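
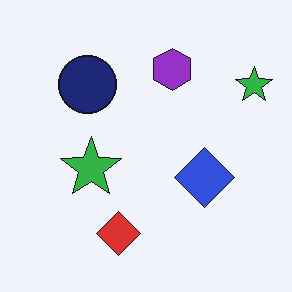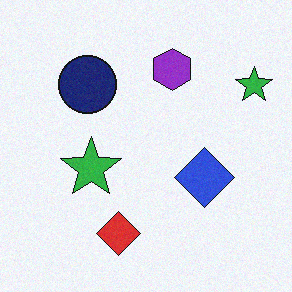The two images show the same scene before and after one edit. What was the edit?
This is the original image degraded with subtle gaussian noise.

Random speckle covers the whole image, including the flat background.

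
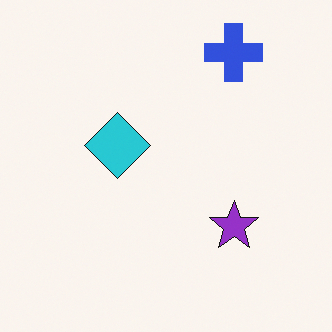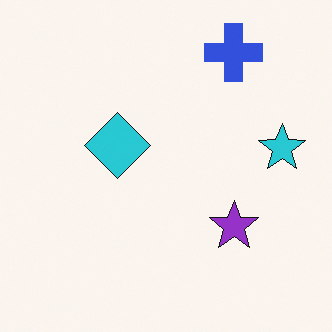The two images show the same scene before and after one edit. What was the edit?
This is the original image overlaid with an additional cyan star.

A cyan star appears in the second image that is absent from the first.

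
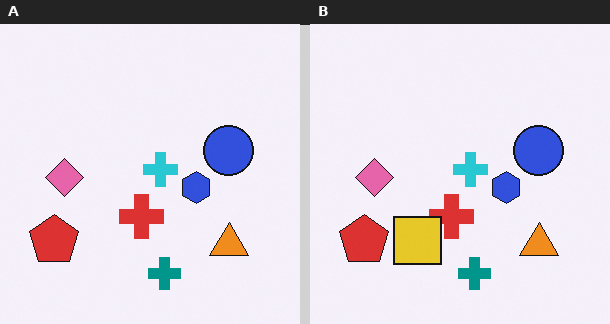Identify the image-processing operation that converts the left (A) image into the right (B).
The right (B) image is the left (A) overlaid with an additional yellow square.

A yellow square appears in the right (B) image that is absent from the left (A).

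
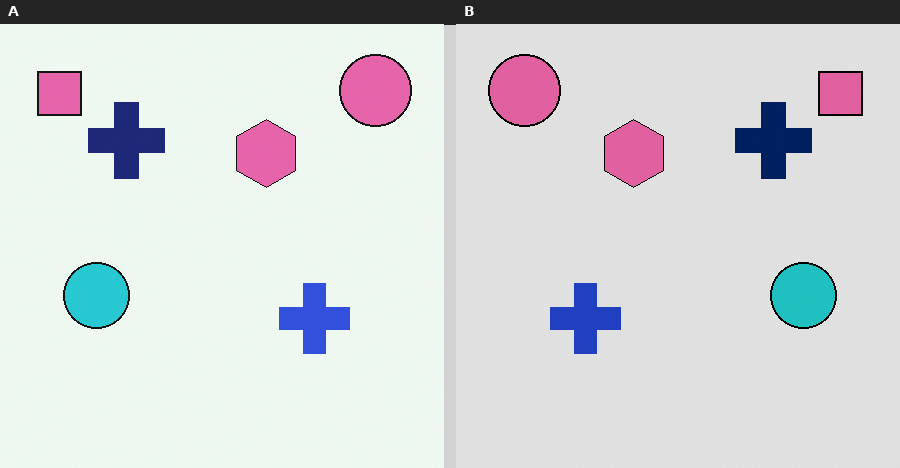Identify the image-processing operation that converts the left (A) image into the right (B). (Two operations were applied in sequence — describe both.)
It was flipped horizontally (left ↔ right), then moderately posterized.

The pink square is in the top-left of the left (A) image and the top-right of the right (B) — shapes on opposite sides of the vertical midline have swapped in a mirror flip. Each flat color has snapped to a coarser quantized level — most visibly, the near-white background has dropped to a flat grey.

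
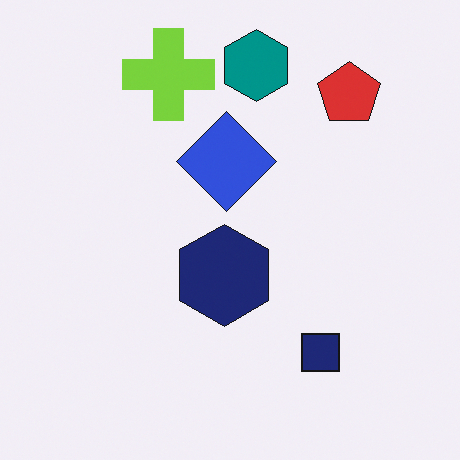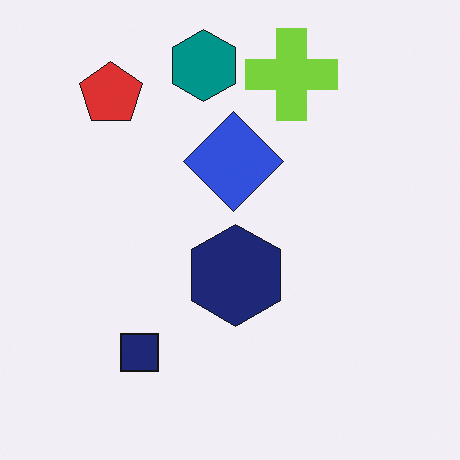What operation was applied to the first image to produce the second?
The second image is the first flipped horizontally (left ↔ right).

The red pentagon is in the top-right of the first image and the top-left of the second — shapes on opposite sides of the vertical midline have swapped in a mirror flip.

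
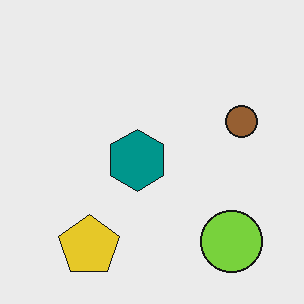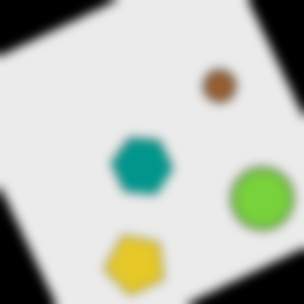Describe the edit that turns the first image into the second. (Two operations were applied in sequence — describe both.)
Rotated counter-clockwise by a moderate amount, then heavily blurred.

Every shape is tilted by the same angle and the image corners show triangular fill wedges — a whole-image rotation by a non-right angle. Shape edges and outlines are uniformly softened across the whole image.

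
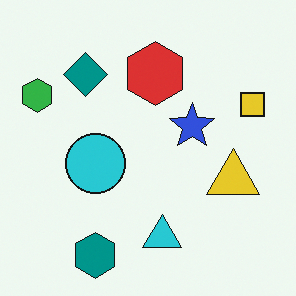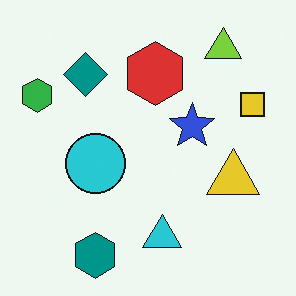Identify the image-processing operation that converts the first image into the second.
It was overlaid with an additional lime triangle.

A lime triangle appears in the second image that is absent from the first.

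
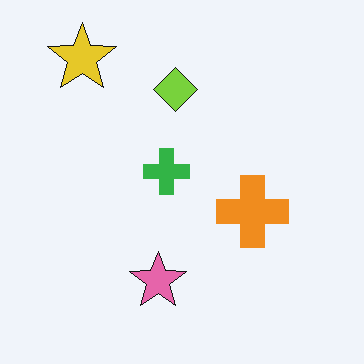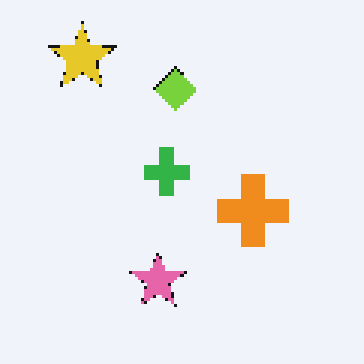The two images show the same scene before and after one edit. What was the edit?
Mildly pixelated.

Shapes are reduced to large square blocks; fine edges and outlines are lost — a downscale-then-upscale (mosaic) effect.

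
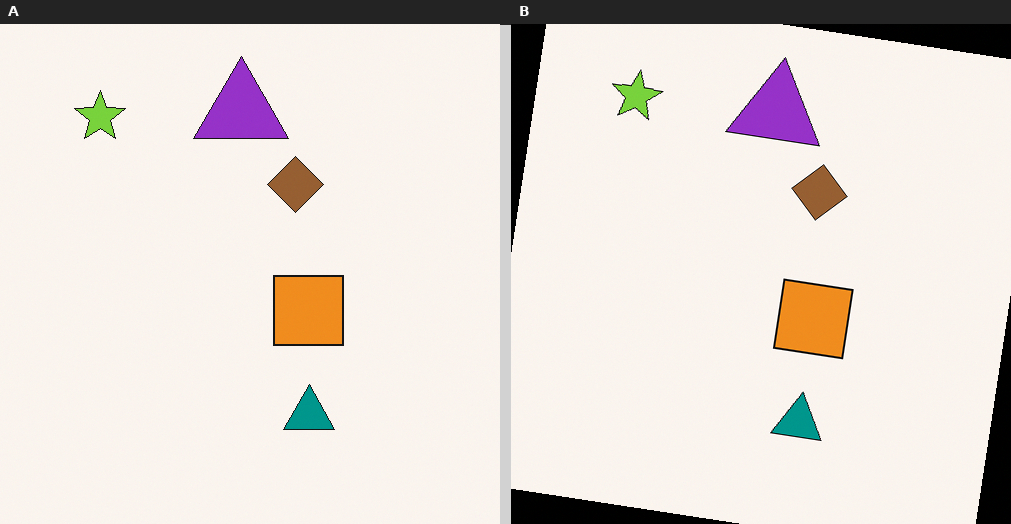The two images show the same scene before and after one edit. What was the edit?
The transformation is: rotated clockwise by a few degrees.

Every shape is tilted by the same angle and the image corners show triangular fill wedges — a whole-image rotation by a non-right angle.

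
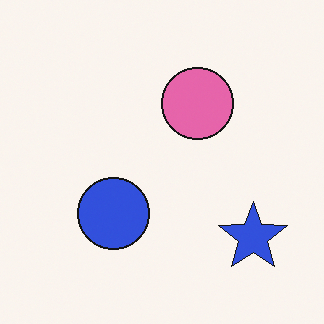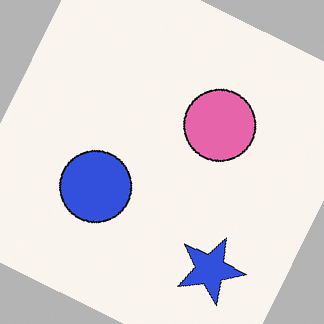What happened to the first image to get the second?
Rotated clockwise by a moderate amount.

Every shape is tilted by the same angle and the image corners show triangular fill wedges — a whole-image rotation by a non-right angle.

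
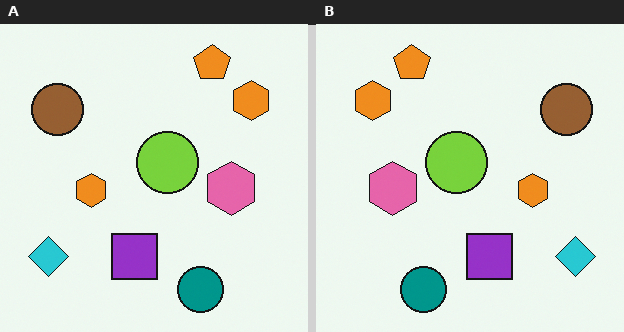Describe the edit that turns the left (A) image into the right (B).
The image was flipped horizontally (left ↔ right).

The cyan diamond is in the bottom-left of the left (A) image and the bottom-right of the right (B) — shapes on opposite sides of the vertical midline have swapped in a mirror flip.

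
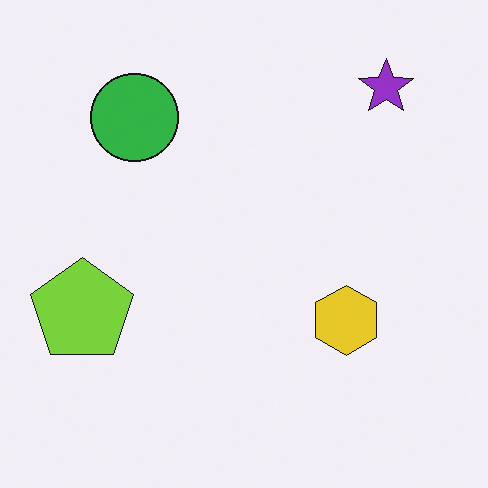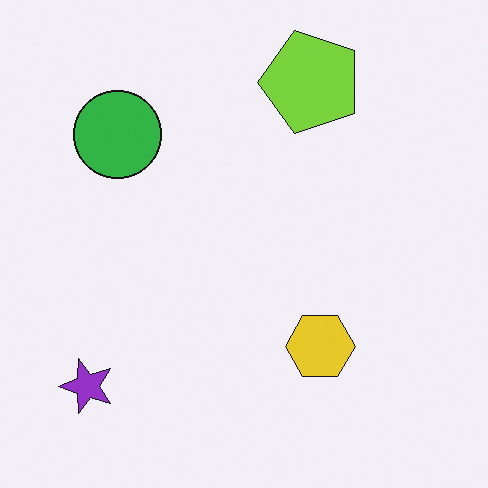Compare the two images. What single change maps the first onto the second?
The second image is the first transposed (reflected across the top-left ↔ bottom-right diagonal).

Shapes have swapped their row and column positions — what was in the top-right is now in the bottom-left — a diagonal reflection.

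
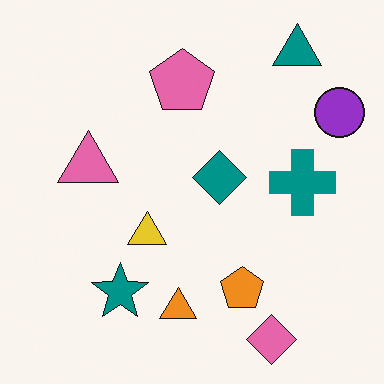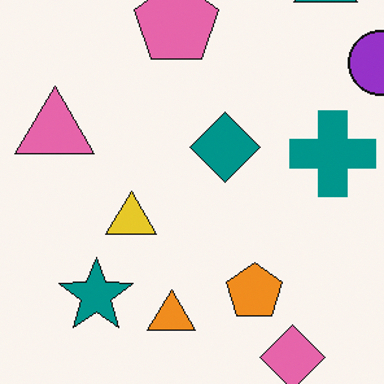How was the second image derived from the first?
The image was cropped to a modestly smaller region and rescaled.

The visible shapes are larger and the field of view is narrower; shapes near the original edges may be partly or wholly outside the frame — a crop-and-rescale.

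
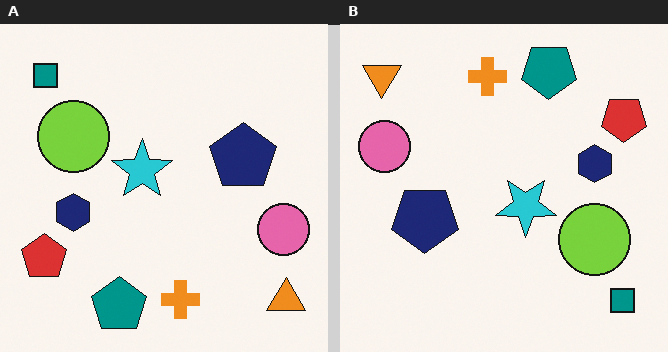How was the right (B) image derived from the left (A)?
The image was rotated 180°.

The orange triangle sits in the bottom-right of the left (A) image and the top-left of the right (B) — consistent with a whole-image 180° rotation.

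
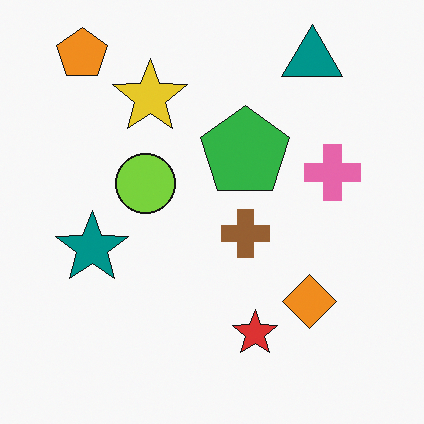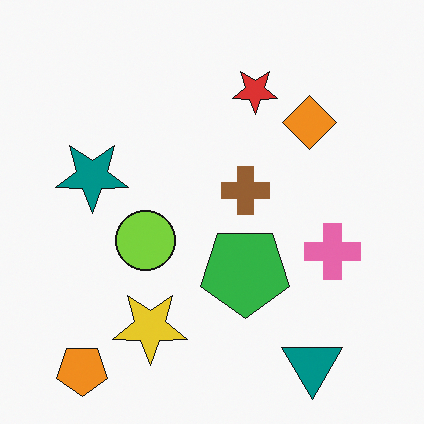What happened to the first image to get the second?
The second image is the first flipped vertically (top ↔ bottom).

The orange pentagon is in the top-left of the first image and the bottom-left of the second — shapes on opposite sides of the horizontal midline have swapped in a mirror flip.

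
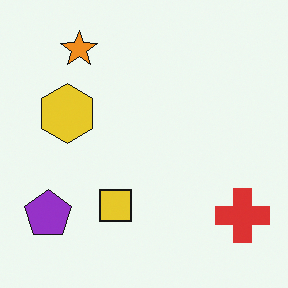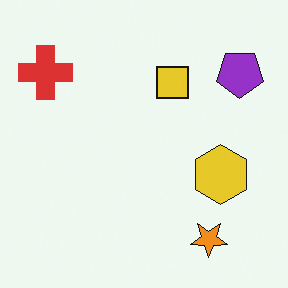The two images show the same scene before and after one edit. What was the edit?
It was rotated 180°.

The red cross sits in the bottom-right of the first image and the top-left of the second — consistent with a whole-image 180° rotation.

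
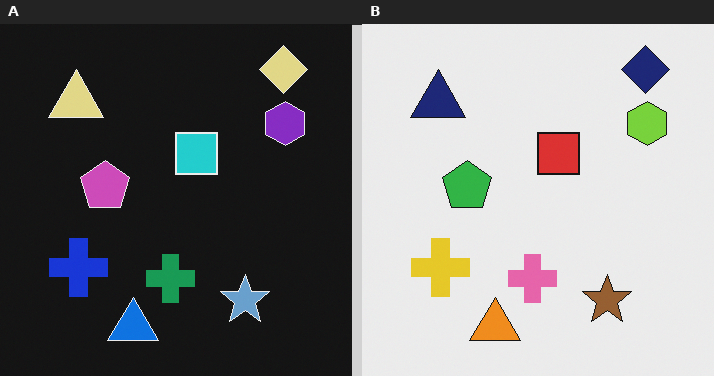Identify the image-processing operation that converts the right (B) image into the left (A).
The left (A) image is the right (B) color-inverted (negative).

The light background has become dark and every shape's color is its complement — a photographic negative.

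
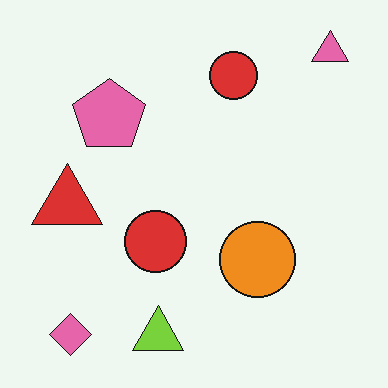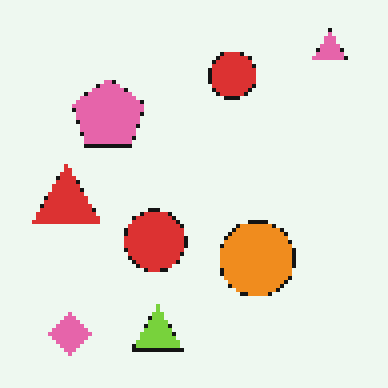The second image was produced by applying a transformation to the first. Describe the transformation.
The transformation is: lightly pixelated (a mild mosaic effect).

Shapes are reduced to large square blocks; fine edges and outlines are lost — a downscale-then-upscale (mosaic) effect.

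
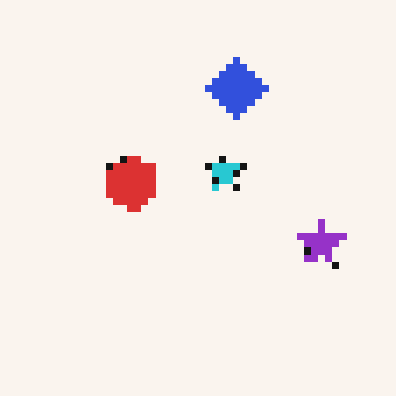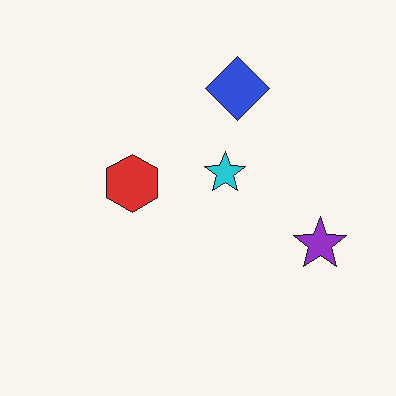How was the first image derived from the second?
This is the original image pixelated into visible square blocks.

Shapes are reduced to large square blocks; fine edges and outlines are lost — a downscale-then-upscale (mosaic) effect.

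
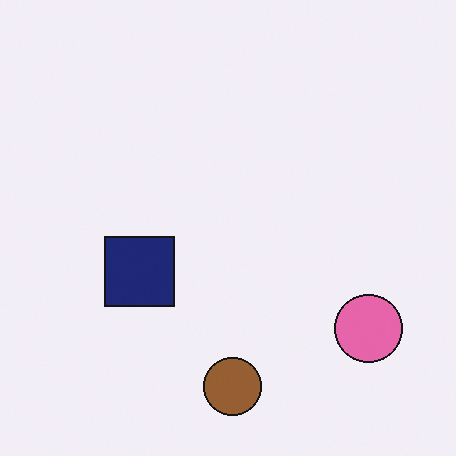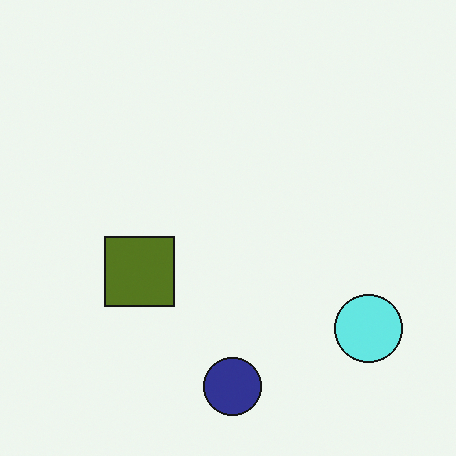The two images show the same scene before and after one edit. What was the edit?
The transformation is: hue-shifted by a large amount.

Every shape's color has rotated by the same amount around the hue wheel — a uniform hue shift.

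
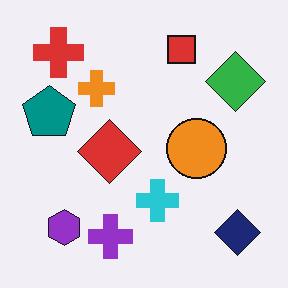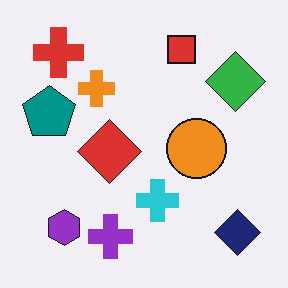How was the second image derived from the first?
The transformation is: given moderate JPEG compression.

Blocky 8×8 compression artifacts appear around shape edges and the flat background shows ringing — characteristic JPEG degradation.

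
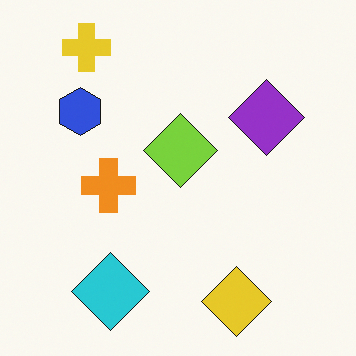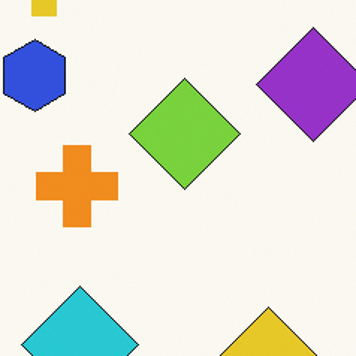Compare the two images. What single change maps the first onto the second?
Cropped to a modestly smaller region and rescaled.

The visible shapes are larger and the field of view is narrower; shapes near the original edges may be partly or wholly outside the frame — a crop-and-rescale.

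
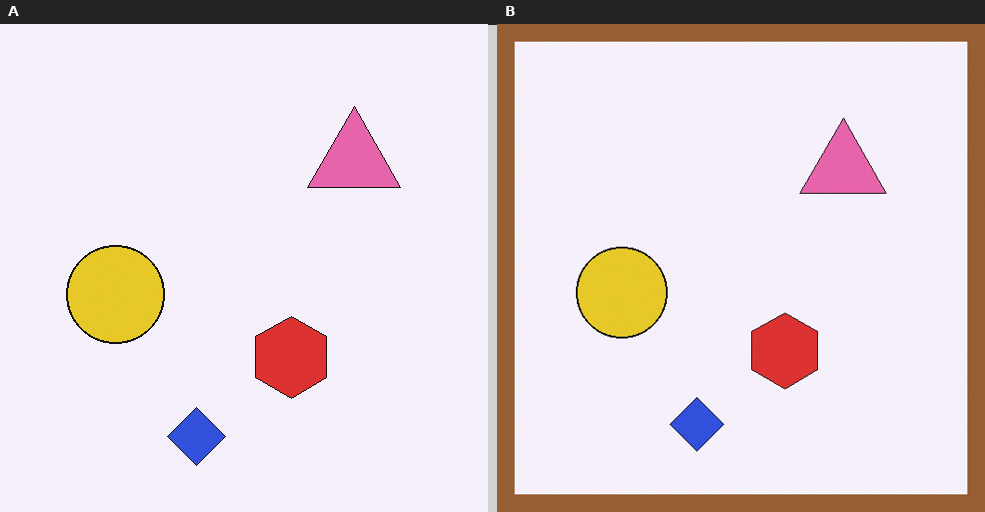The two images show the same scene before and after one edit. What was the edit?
The image was framed with a brown border.

A solid brown frame runs around the edge of the right (B) image, with the content slightly shrunk inside it.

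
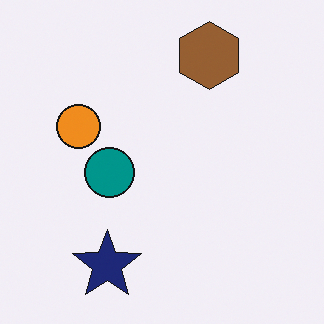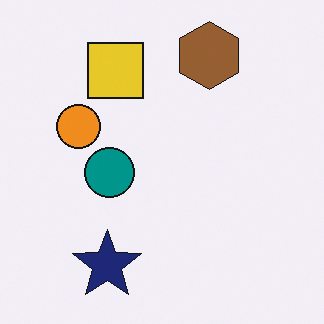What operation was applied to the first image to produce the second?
The image was overlaid with an additional yellow square.

A yellow square appears in the second image that is absent from the first.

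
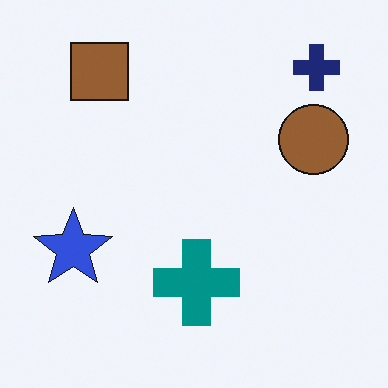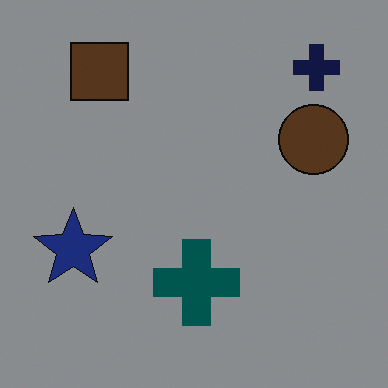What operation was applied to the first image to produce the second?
The second image is the first noticeably darkened.

Every pixel — background and shapes alike — is uniformly darkened.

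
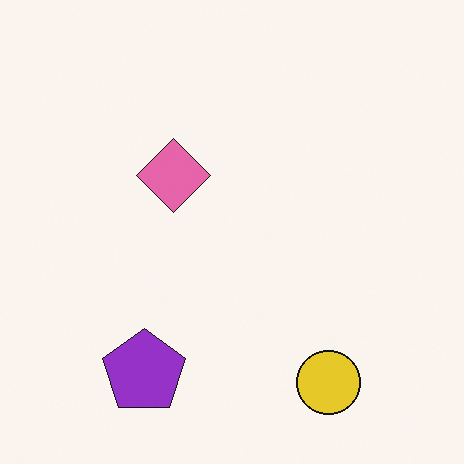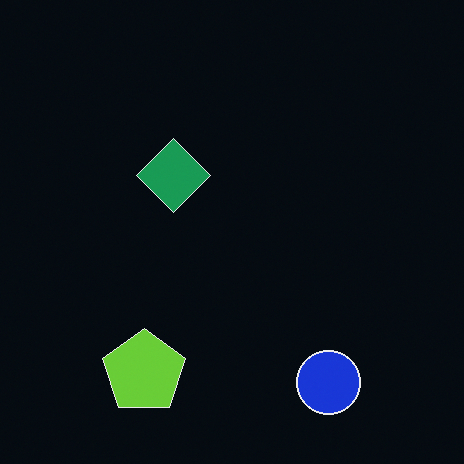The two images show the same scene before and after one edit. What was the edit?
It was color-inverted (negative).

The light background has become dark and every shape's color is its complement — a photographic negative.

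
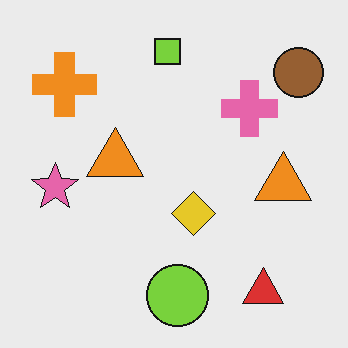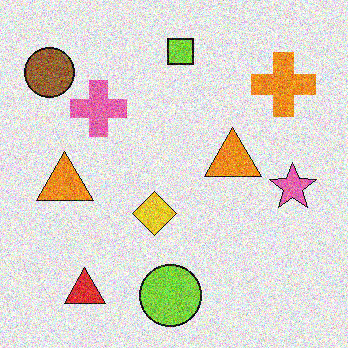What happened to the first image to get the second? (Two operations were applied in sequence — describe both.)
It was degraded with strong gaussian noise, then flipped horizontally (left ↔ right).

Random speckle covers the whole image, including the flat background. The brown circle is in the top-right of the first image and the top-left of the second — shapes on opposite sides of the vertical midline have swapped in a mirror flip.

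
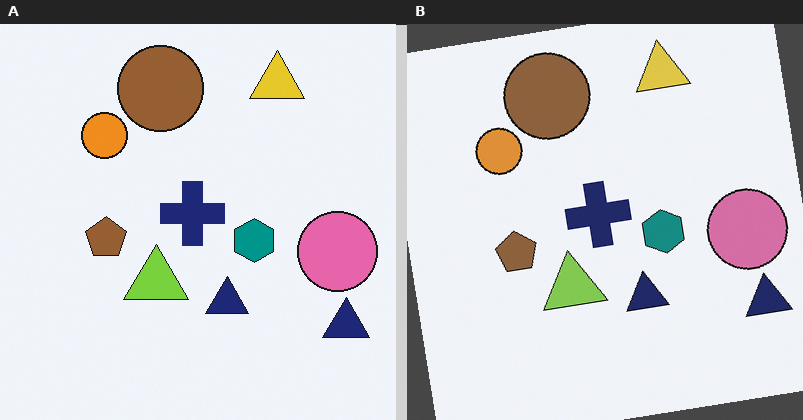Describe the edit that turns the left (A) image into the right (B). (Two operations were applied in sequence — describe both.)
It was rotated counter-clockwise by a small amount, then slightly desaturated.

Every shape is tilted by the same angle and the image corners show triangular fill wedges — a whole-image rotation by a non-right angle. All colors are more muted and greyish — a global saturation change.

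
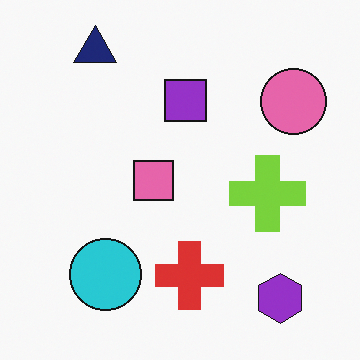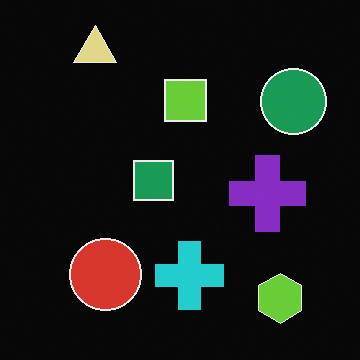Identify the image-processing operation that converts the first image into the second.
The transformation is: color-inverted (negative).

The light background has become dark and every shape's color is its complement — a photographic negative.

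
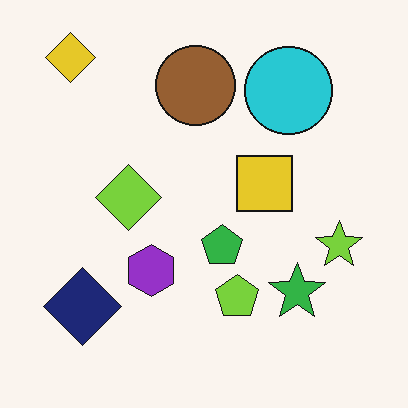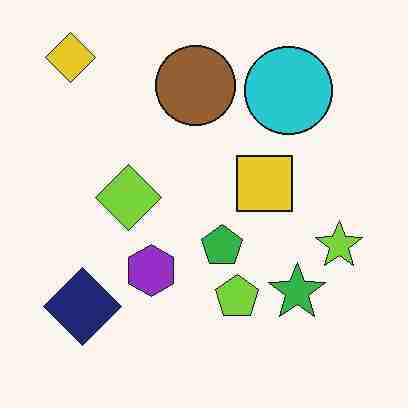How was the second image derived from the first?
Heavily JPEG-compressed with obvious blocking artifacts.

Blocky 8×8 compression artifacts appear around shape edges and the flat background shows ringing — characteristic JPEG degradation.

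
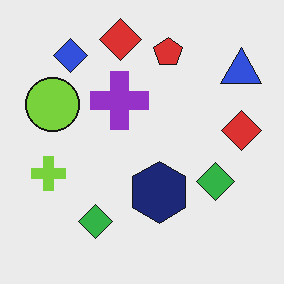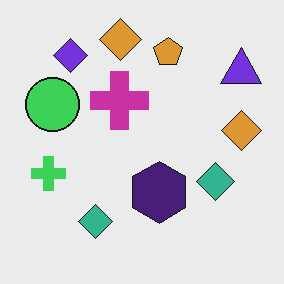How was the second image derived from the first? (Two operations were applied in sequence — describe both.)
The transformation is: hue-shifted by a small amount, then given moderate JPEG compression.

Every shape's color has rotated by the same amount around the hue wheel — a uniform hue shift. Blocky 8×8 compression artifacts appear around shape edges and the flat background shows ringing — characteristic JPEG degradation.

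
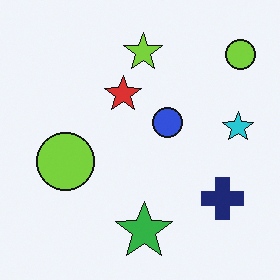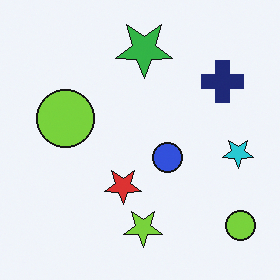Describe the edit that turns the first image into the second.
The image was flipped vertically (top ↔ bottom).

The green star is in the bottom of the first image and the top of the second — shapes on opposite sides of the horizontal midline have swapped in a mirror flip.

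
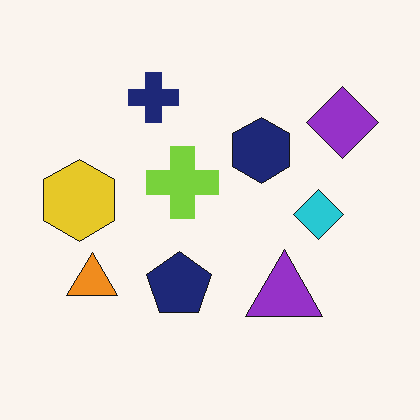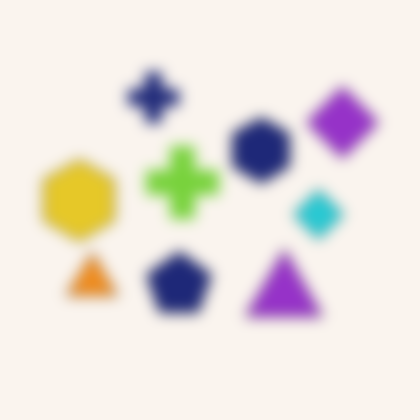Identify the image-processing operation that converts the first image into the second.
This is the original image heavily blurred.

Shape edges and outlines are uniformly softened across the whole image.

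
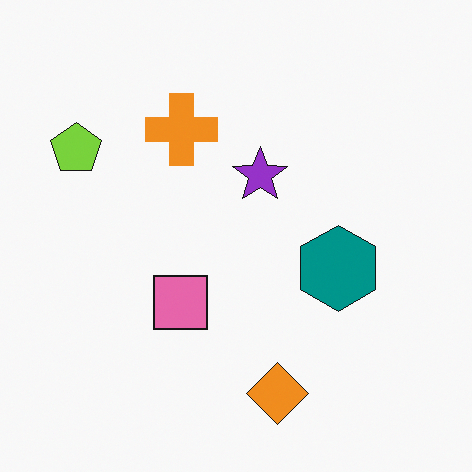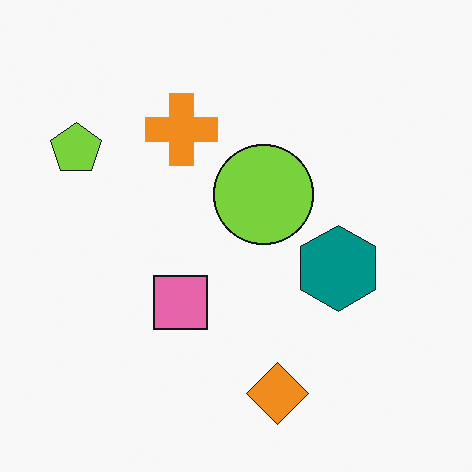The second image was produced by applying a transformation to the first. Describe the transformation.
The transformation is: overlaid with an additional lime circle.

A lime circle appears in the second image that is absent from the first.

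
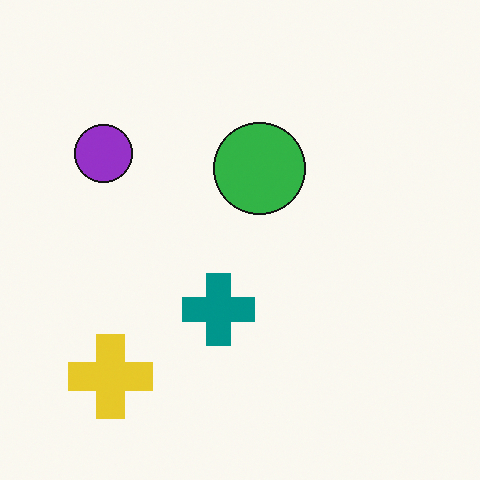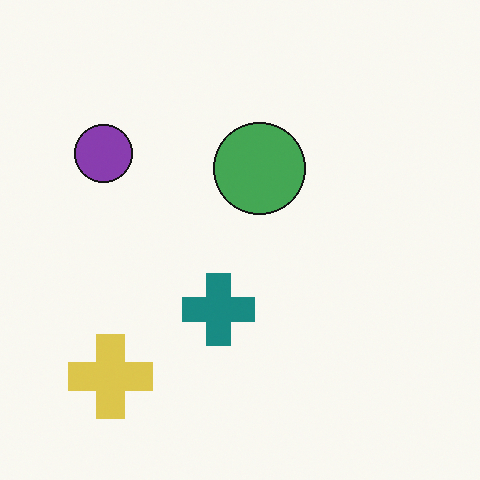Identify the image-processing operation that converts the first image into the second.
The second image is the first slightly desaturated.

All colors are more muted and greyish — a global saturation change.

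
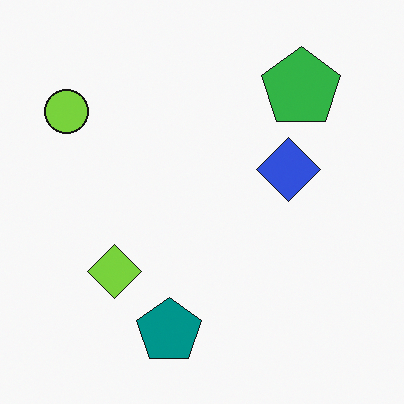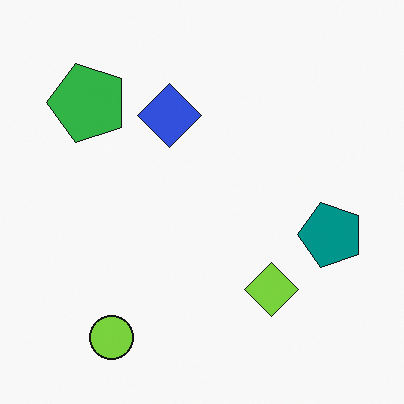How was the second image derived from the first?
The second image is the first rotated 90° counter-clockwise.

The lime circle sits in the top-left of the first image and the bottom-left of the second — consistent with a whole-image 90° counter-clockwise rotation.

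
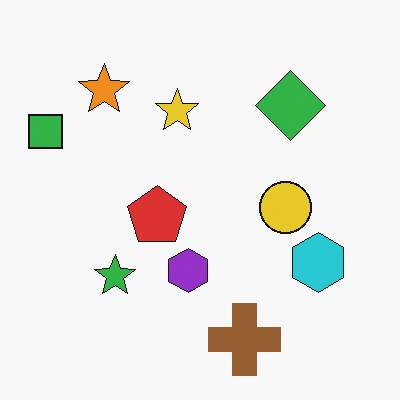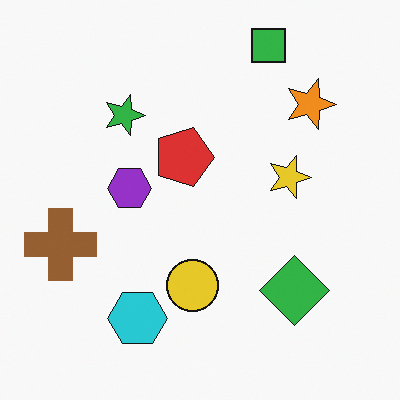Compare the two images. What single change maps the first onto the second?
The transformation is: rotated 90° clockwise.

The green square sits in the top-left of the first image and the top-right of the second — consistent with a whole-image 90° clockwise rotation.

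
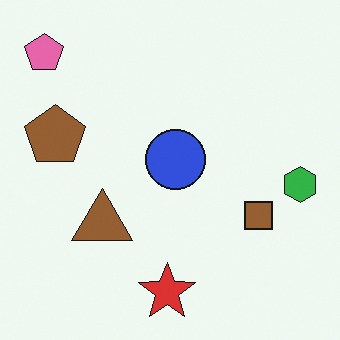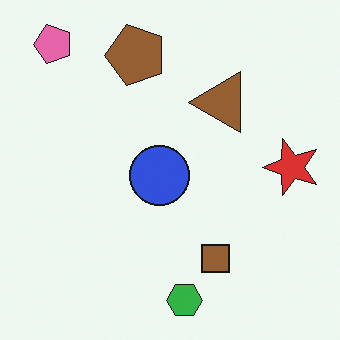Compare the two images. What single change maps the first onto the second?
The second image is the first transposed (reflected across the top-left ↔ bottom-right diagonal).

Shapes have swapped their row and column positions — what was in the top-right is now in the bottom-left — a diagonal reflection.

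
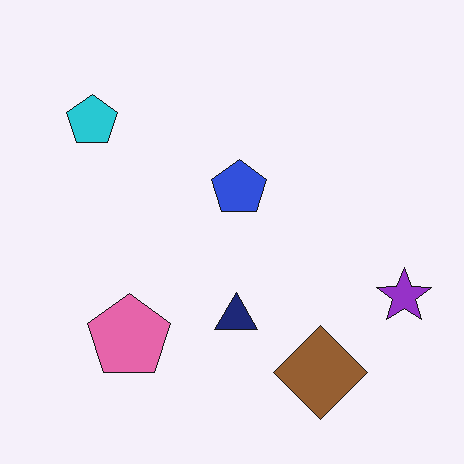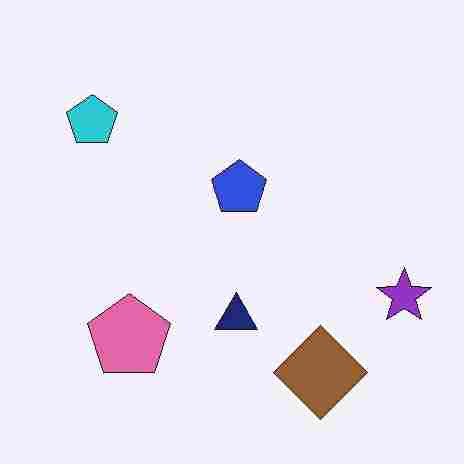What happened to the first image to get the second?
The transformation is: heavily JPEG-compressed with obvious blocking artifacts.

Blocky 8×8 compression artifacts appear around shape edges and the flat background shows ringing — characteristic JPEG degradation.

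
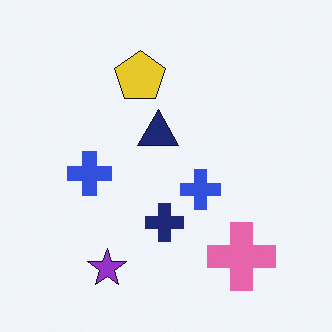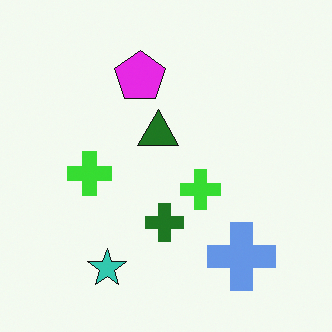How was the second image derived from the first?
This is the original image hue-shifted by a large amount.

Every shape's color has rotated by the same amount around the hue wheel — a uniform hue shift.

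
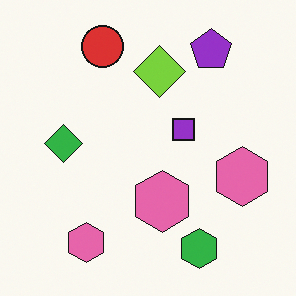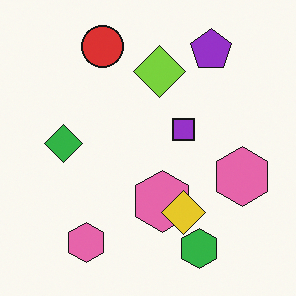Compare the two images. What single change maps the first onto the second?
Overlaid with an additional yellow diamond.

A yellow diamond appears in the second image that is absent from the first.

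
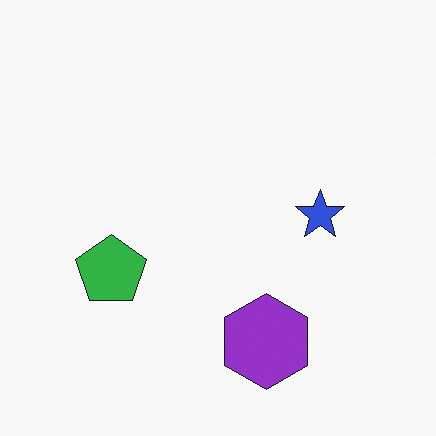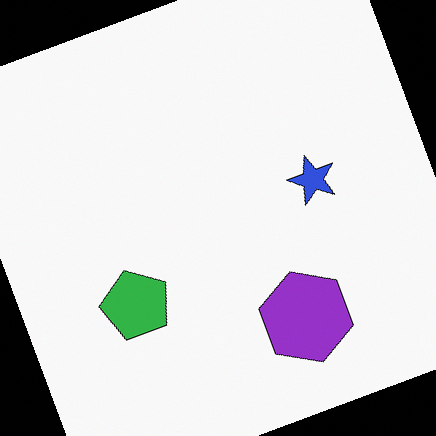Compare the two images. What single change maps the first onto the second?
The image was rotated counter-clockwise by a clearly visible amount.

Every shape is tilted by the same angle and the image corners show triangular fill wedges — a whole-image rotation by a non-right angle.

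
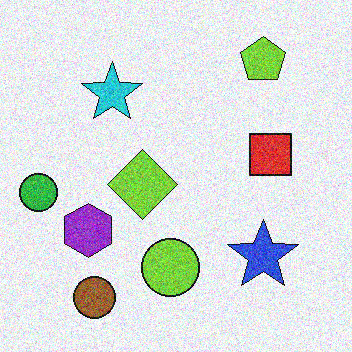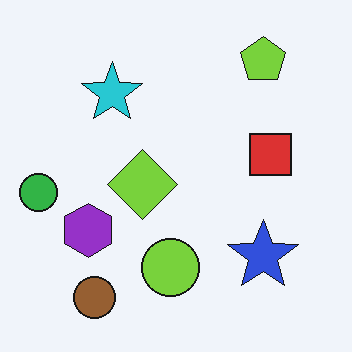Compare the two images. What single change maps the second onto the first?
This is the original image degraded with moderate additive noise.

Random speckle covers the whole image, including the flat background.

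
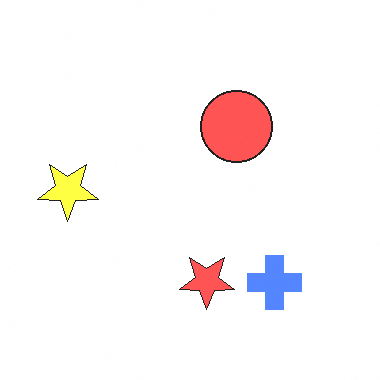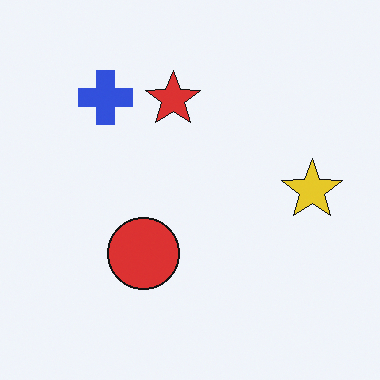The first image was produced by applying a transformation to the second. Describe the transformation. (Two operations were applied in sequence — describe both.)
The first image is the second rotated 180°, then noticeably brightened.

The blue cross sits in the top-left of the second image and the bottom-right of the first — consistent with a whole-image 180° rotation. Every pixel — background and shapes alike — is uniformly brightened.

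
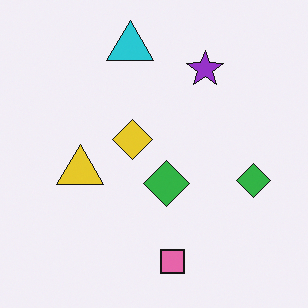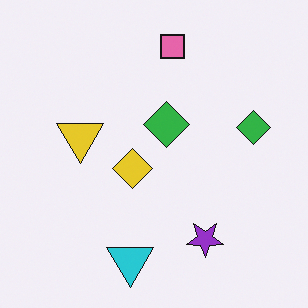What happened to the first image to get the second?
The image was flipped vertically (top ↔ bottom).

The pink square is in the bottom of the first image and the top of the second — shapes on opposite sides of the horizontal midline have swapped in a mirror flip.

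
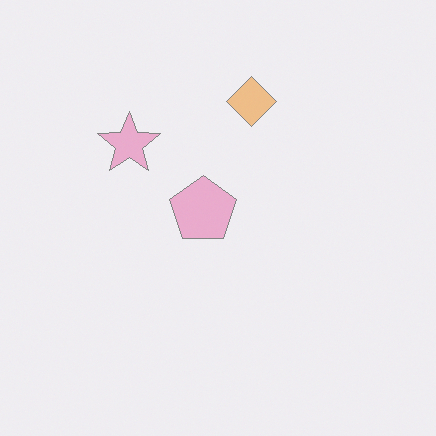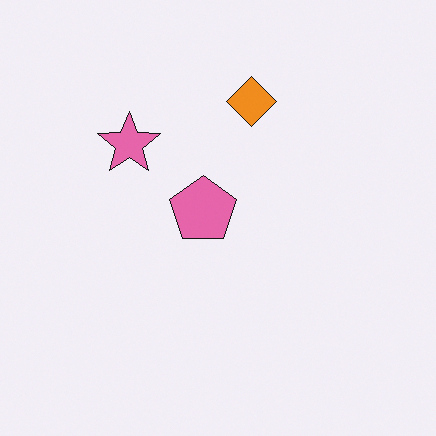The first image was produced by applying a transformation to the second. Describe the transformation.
The first image is the second given much lower contrast.

Tones are pushed toward mid-grey across the whole image — a global contrast change.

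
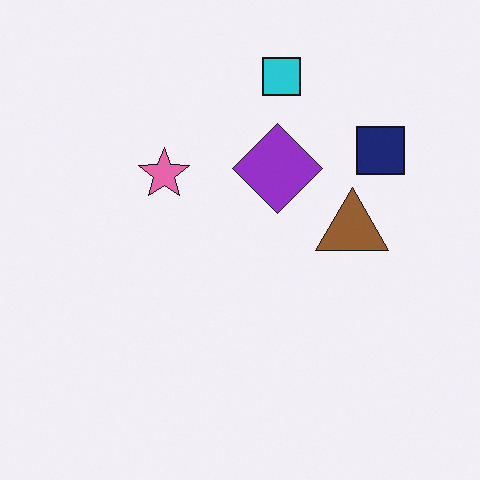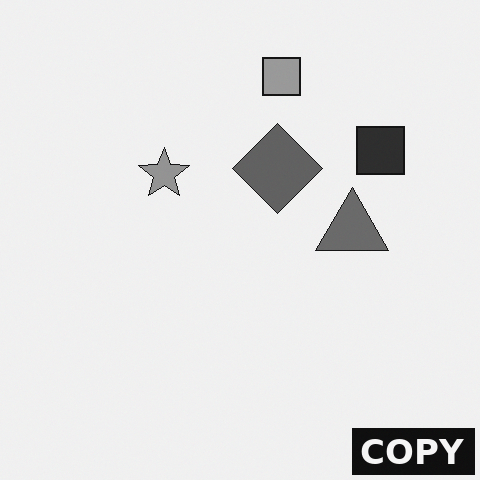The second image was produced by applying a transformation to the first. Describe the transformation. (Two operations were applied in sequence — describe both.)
The transformation is: converted to grayscale, then watermarked with the text "COPY" in the lower-right corner.

All color is removed — every shape is now a shade of grey. A dark label reading "COPY" appears in the lower-right corner.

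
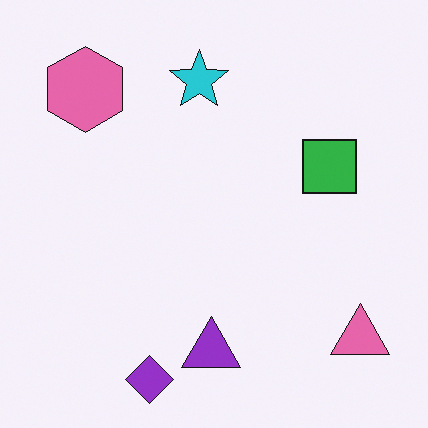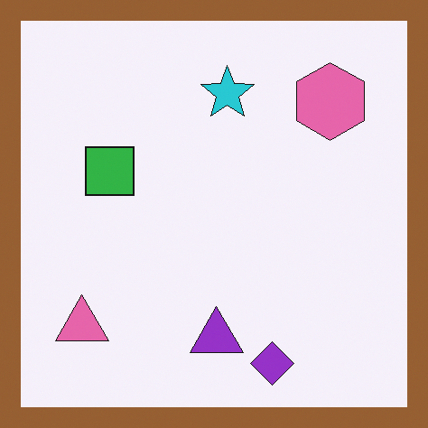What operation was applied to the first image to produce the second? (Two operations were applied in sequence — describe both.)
The second image is the first flipped horizontally (left ↔ right), then framed with a brown border.

The pink triangle is in the bottom-right of the first image and the bottom-left of the second — shapes on opposite sides of the vertical midline have swapped in a mirror flip. A solid brown frame runs around the edge of the second image, with the content slightly shrunk inside it.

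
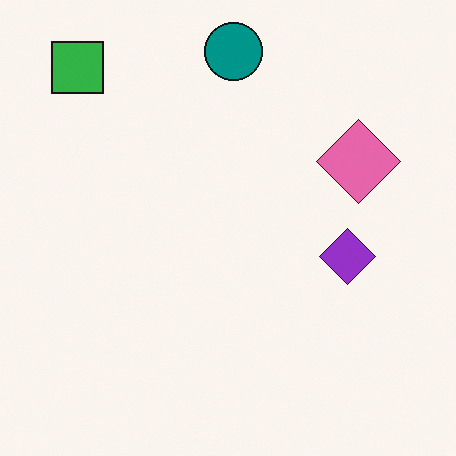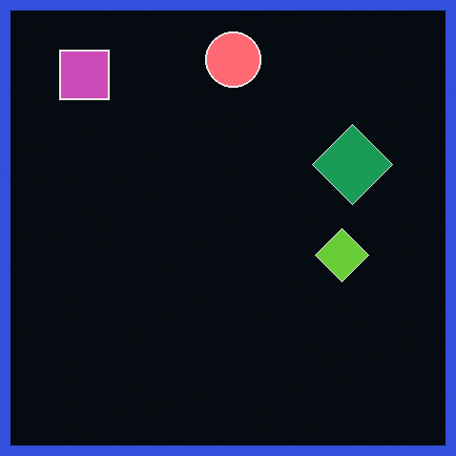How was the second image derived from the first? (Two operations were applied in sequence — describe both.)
The transformation is: color-inverted (negative), then framed with a blue border.

The light background has become dark and every shape's color is its complement — a photographic negative. A solid blue frame runs around the edge of the second image, with the content slightly shrunk inside it.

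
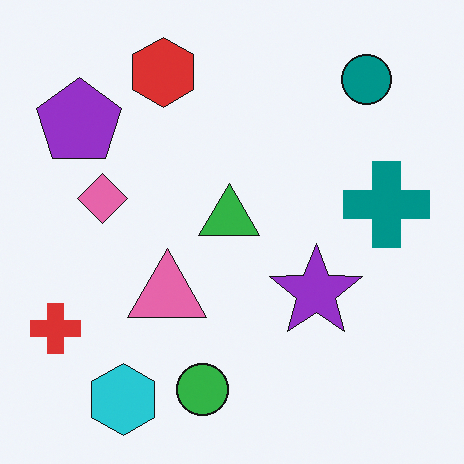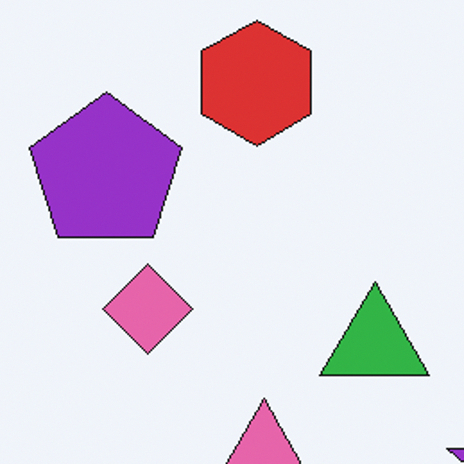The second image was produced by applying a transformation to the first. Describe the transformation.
This is the original image cropped to a noticeably smaller region and rescaled.

The visible shapes are larger and the field of view is narrower; shapes near the original edges may be partly or wholly outside the frame — a crop-and-rescale.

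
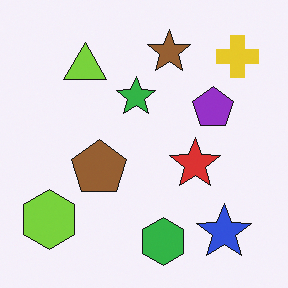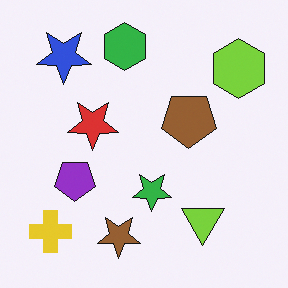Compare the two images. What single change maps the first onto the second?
It was rotated 180°.

The yellow cross sits in the top-right of the first image and the bottom-left of the second — consistent with a whole-image 180° rotation.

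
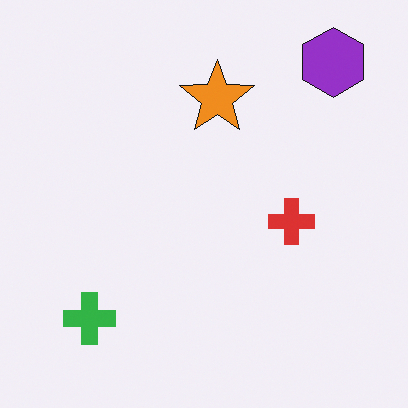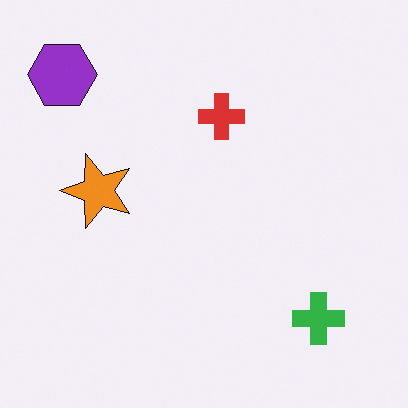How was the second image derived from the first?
The transformation is: rotated 90° counter-clockwise.

The purple hexagon sits in the top-right of the first image and the top-left of the second — consistent with a whole-image 90° counter-clockwise rotation.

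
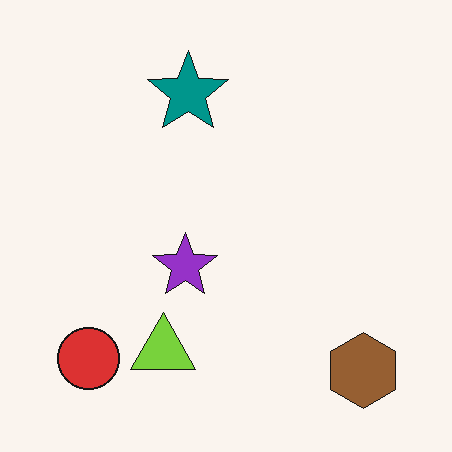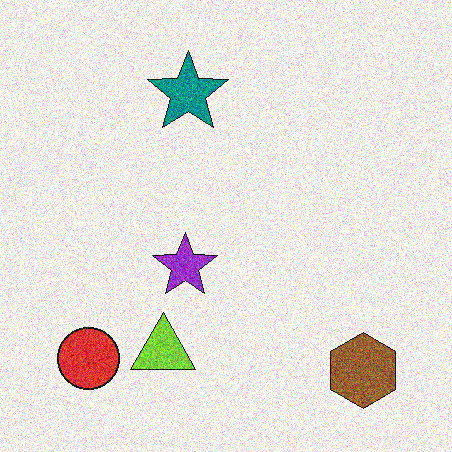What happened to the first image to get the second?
The transformation is: degraded with strong gaussian noise.

Random speckle covers the whole image, including the flat background.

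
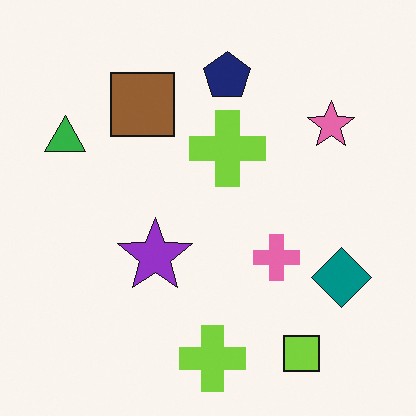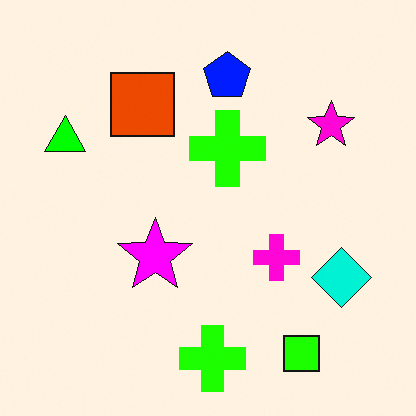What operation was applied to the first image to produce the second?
The transformation is: heavily oversaturated.

All colors are more vivid — a global saturation change.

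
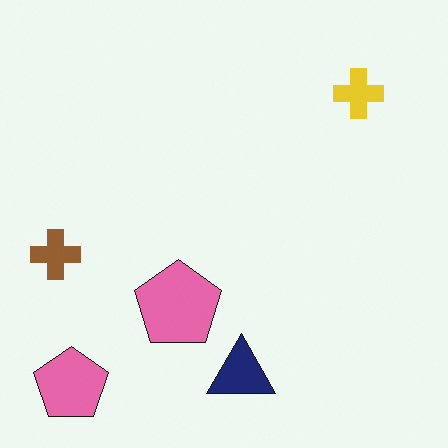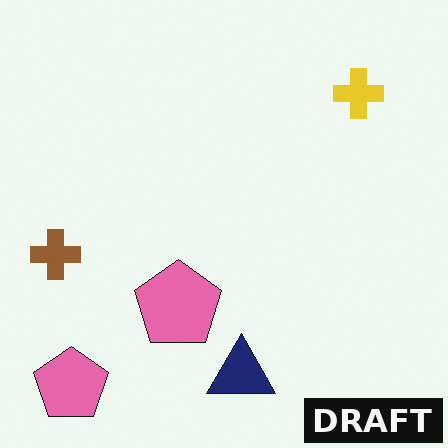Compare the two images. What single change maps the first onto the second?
This is the original image watermarked with the text "DRAFT" in the lower-right corner.

A dark label reading "DRAFT" appears in the lower-right corner.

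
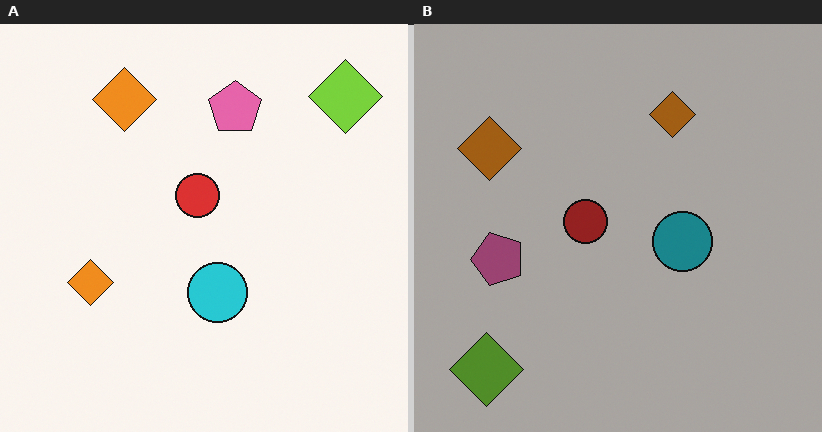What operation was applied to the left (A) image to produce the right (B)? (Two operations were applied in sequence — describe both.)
Transposed (reflected across the top-left ↔ bottom-right diagonal), then darkened a lot.

Shapes have swapped their row and column positions — what was in the top-right is now in the bottom-left — a diagonal reflection. Every pixel — background and shapes alike — is uniformly darkened.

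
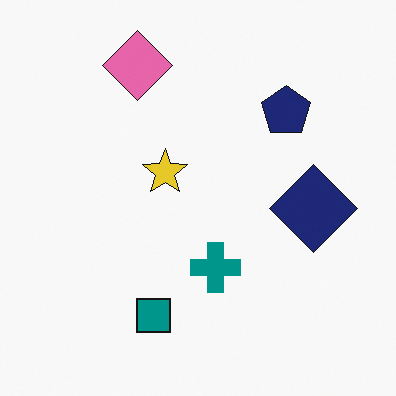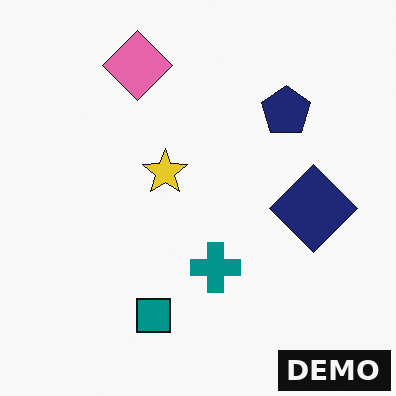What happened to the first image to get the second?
Watermarked with the text "DEMO" in the lower-right corner.

A dark label reading "DEMO" appears in the lower-right corner.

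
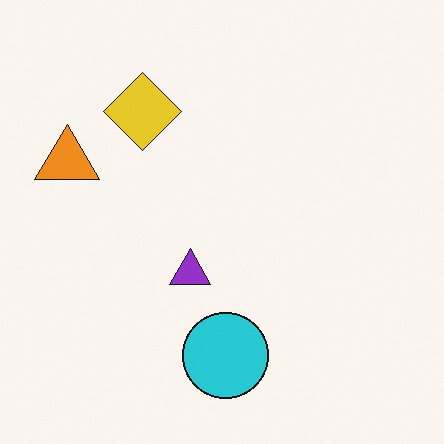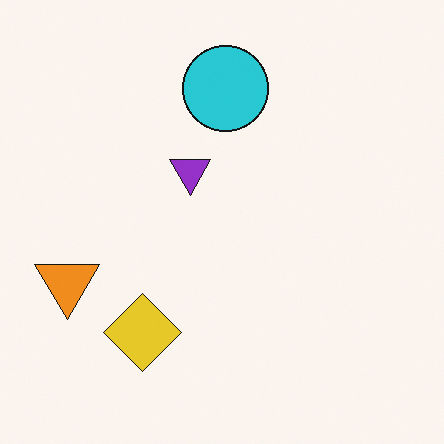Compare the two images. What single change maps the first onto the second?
The image was flipped vertically (top ↔ bottom).

The cyan circle is in the bottom of the first image and the top of the second — shapes on opposite sides of the horizontal midline have swapped in a mirror flip.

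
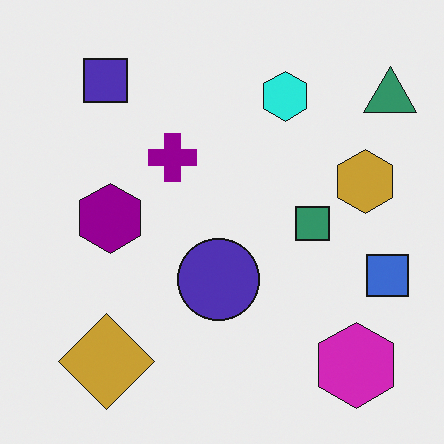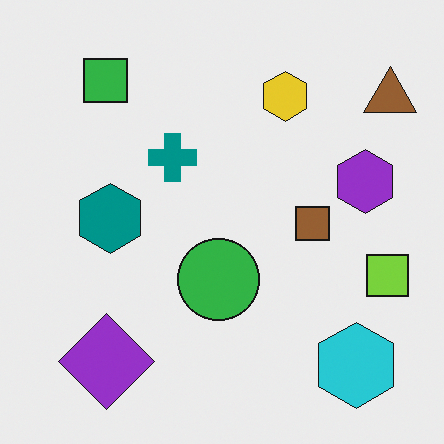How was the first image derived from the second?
The transformation is: hue-shifted by a moderate amount.

Every shape's color has rotated by the same amount around the hue wheel — a uniform hue shift.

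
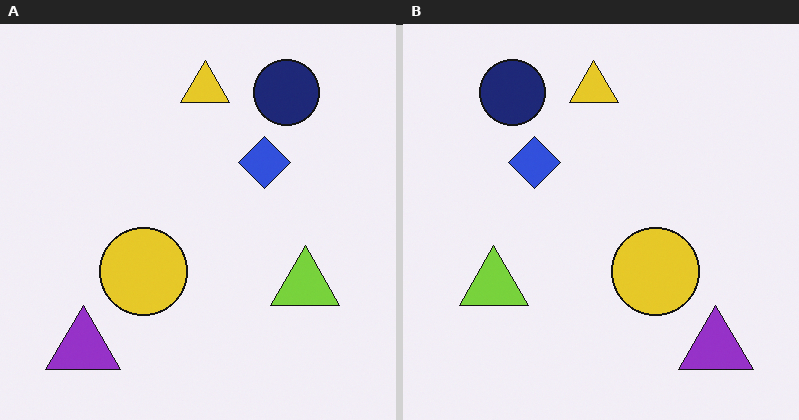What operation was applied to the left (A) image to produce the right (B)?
The right (B) image is the left (A) flipped horizontally (left ↔ right).

The purple triangle is in the bottom-left of the left (A) image and the bottom-right of the right (B) — shapes on opposite sides of the vertical midline have swapped in a mirror flip.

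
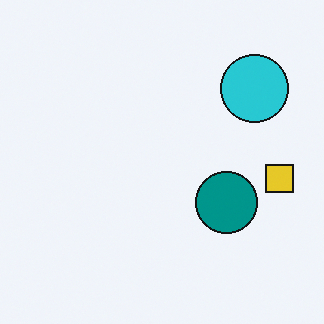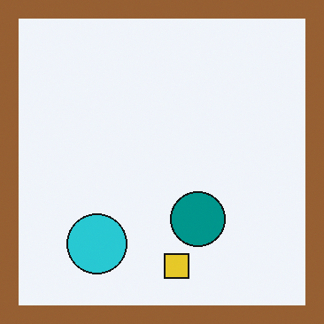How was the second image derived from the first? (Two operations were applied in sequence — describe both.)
The image was transposed (reflected across the top-left ↔ bottom-right diagonal), then framed with a brown border.

Shapes have swapped their row and column positions — what was in the top-right is now in the bottom-left — a diagonal reflection. A solid brown frame runs around the edge of the second image, with the content slightly shrunk inside it.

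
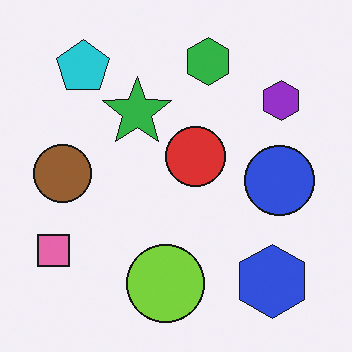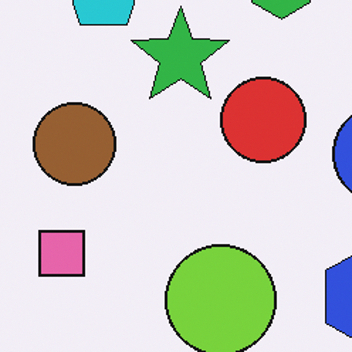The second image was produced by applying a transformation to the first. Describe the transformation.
The second image is the first cropped slightly and scaled back up.

The visible shapes are larger and the field of view is narrower; shapes near the original edges may be partly or wholly outside the frame — a crop-and-rescale.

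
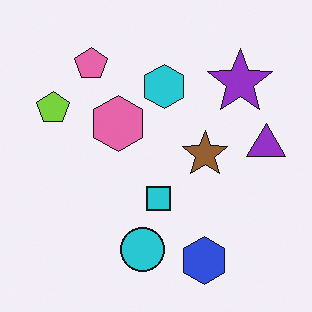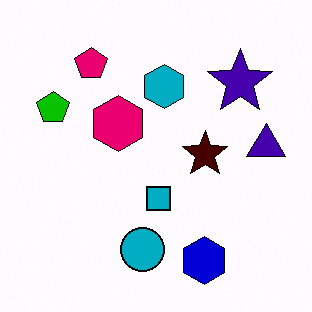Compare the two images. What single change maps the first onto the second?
This is the original image boosted in contrast.

Tones are pushed away from mid-grey across the whole image — a global contrast change.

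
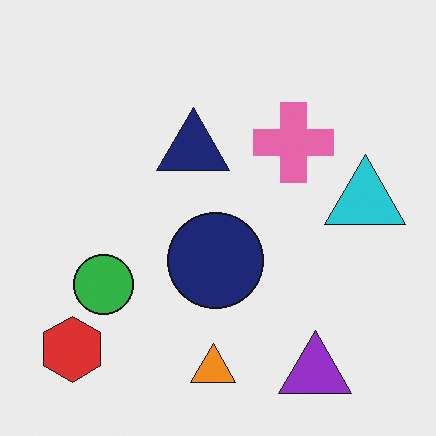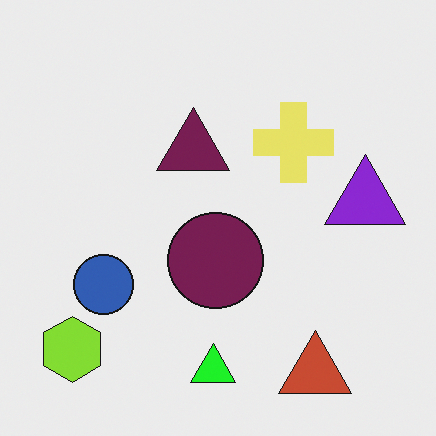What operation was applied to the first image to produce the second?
It was hue-shifted noticeably.

Every shape's color has rotated by the same amount around the hue wheel — a uniform hue shift.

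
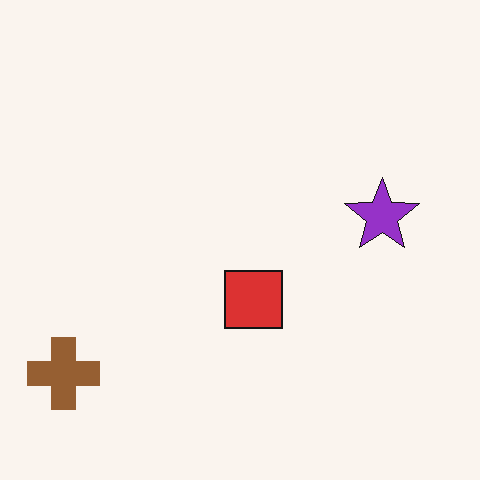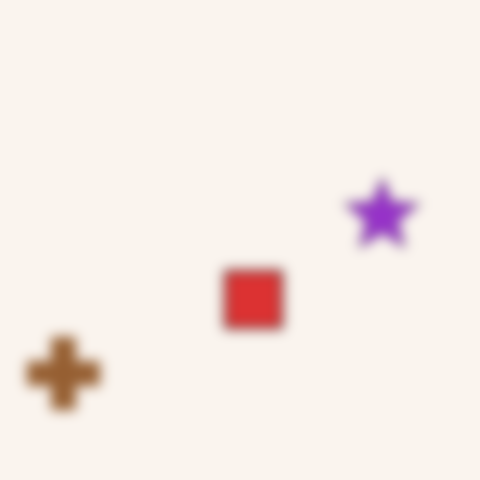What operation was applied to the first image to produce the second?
The transformation is: strongly gaussian-blurred.

Shape edges and outlines are uniformly softened across the whole image.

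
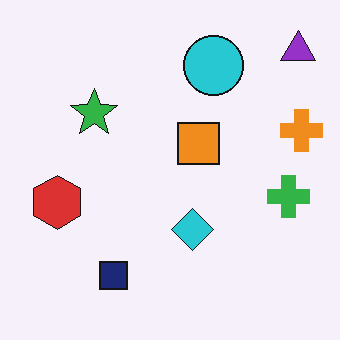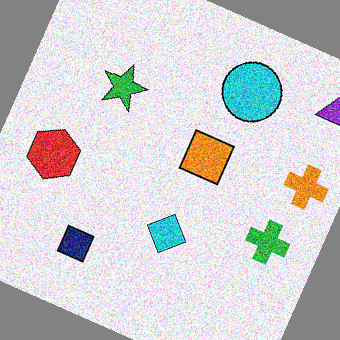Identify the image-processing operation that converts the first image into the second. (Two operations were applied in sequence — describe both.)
The transformation is: degraded with a thick layer of grain, then rotated clockwise by a clearly visible amount.

Random speckle covers the whole image, including the flat background. Every shape is tilted by the same angle and the image corners show triangular fill wedges — a whole-image rotation by a non-right angle.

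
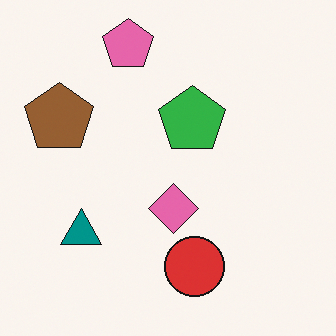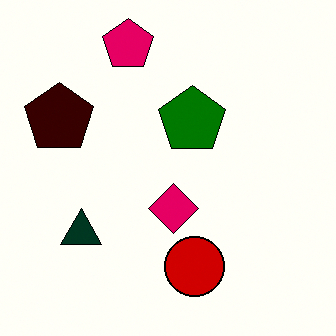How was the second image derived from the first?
The image was given much higher contrast.

Tones are pushed away from mid-grey across the whole image — a global contrast change.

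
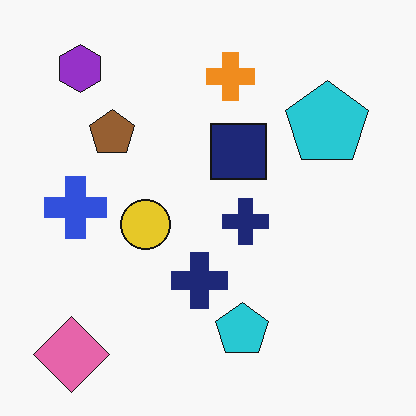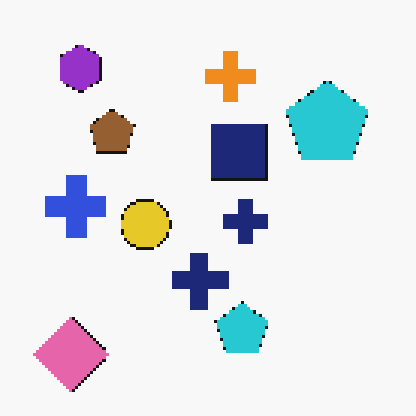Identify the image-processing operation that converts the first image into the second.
The second image is the first lightly pixelated (a mild mosaic effect).

Shapes are reduced to large square blocks; fine edges and outlines are lost — a downscale-then-upscale (mosaic) effect.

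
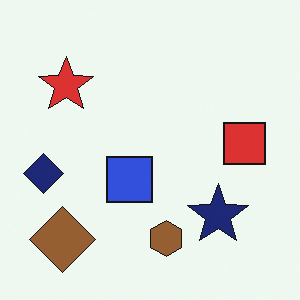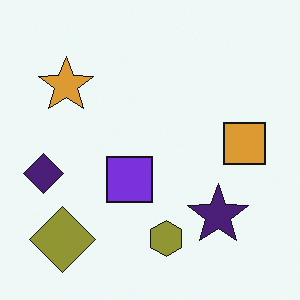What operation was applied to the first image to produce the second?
The image was hue-shifted slightly.

Every shape's color has rotated by the same amount around the hue wheel — a uniform hue shift.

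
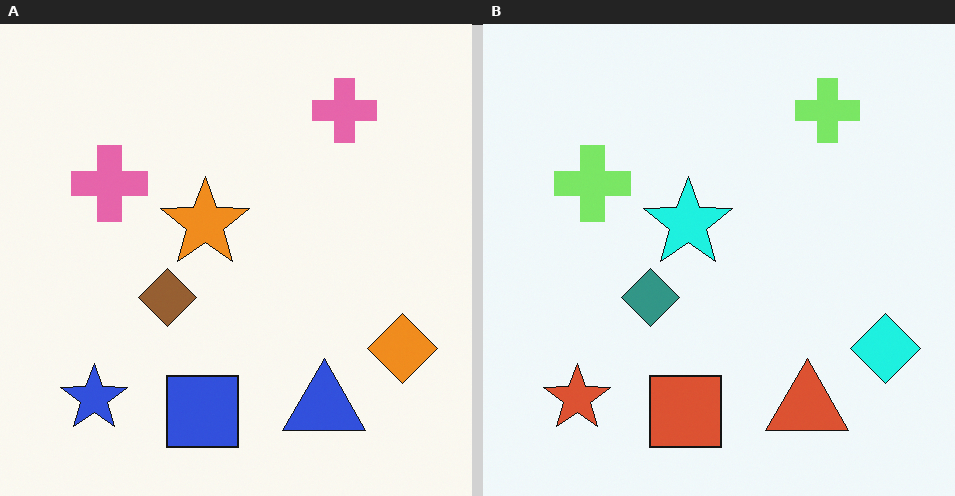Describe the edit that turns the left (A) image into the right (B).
The image was hue-shifted noticeably.

Every shape's color has rotated by the same amount around the hue wheel — a uniform hue shift.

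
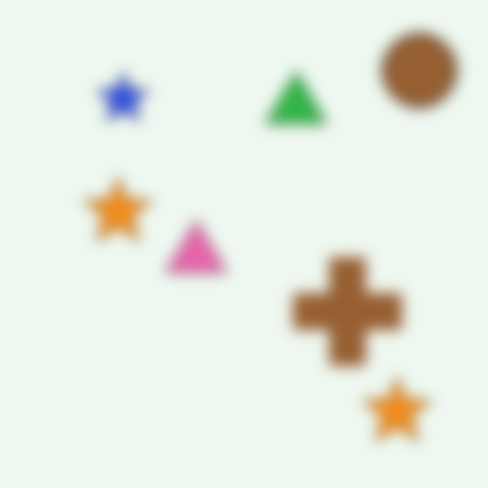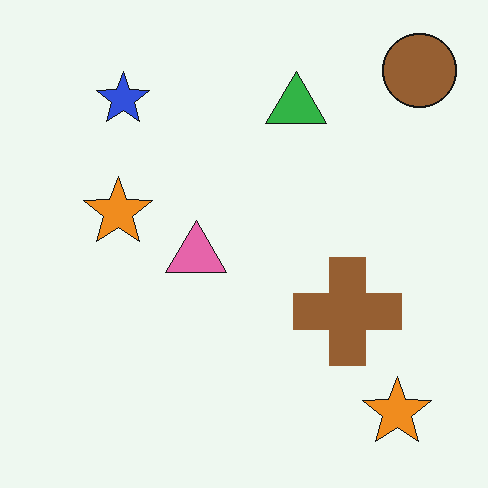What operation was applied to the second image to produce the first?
The image was strongly gaussian-blurred.

Shape edges and outlines are uniformly softened across the whole image.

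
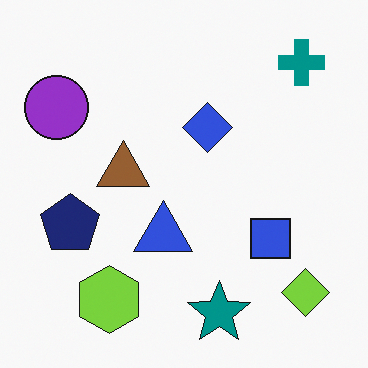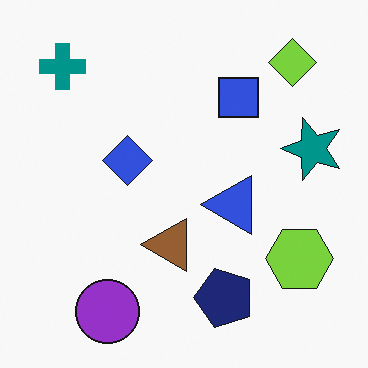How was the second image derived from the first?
The second image is the first rotated 90° counter-clockwise.

The teal cross sits in the top-right of the first image and the top-left of the second — consistent with a whole-image 90° counter-clockwise rotation.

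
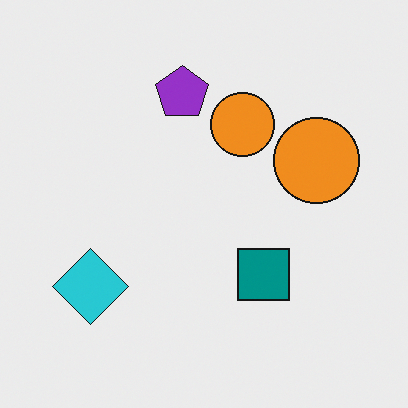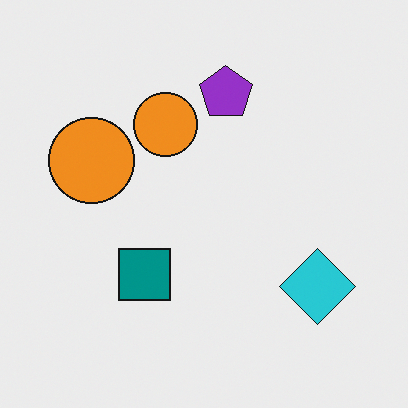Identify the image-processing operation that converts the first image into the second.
The second image is the first flipped horizontally (left ↔ right).

The cyan diamond is in the bottom-left of the first image and the bottom-right of the second — shapes on opposite sides of the vertical midline have swapped in a mirror flip.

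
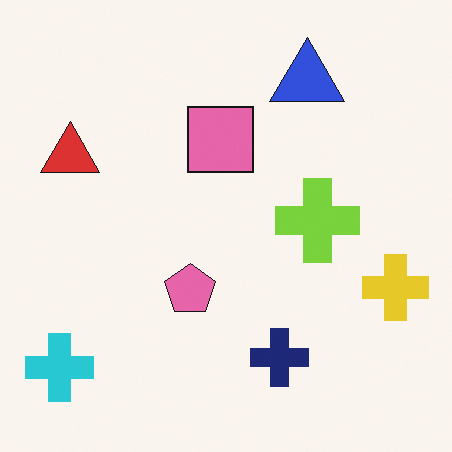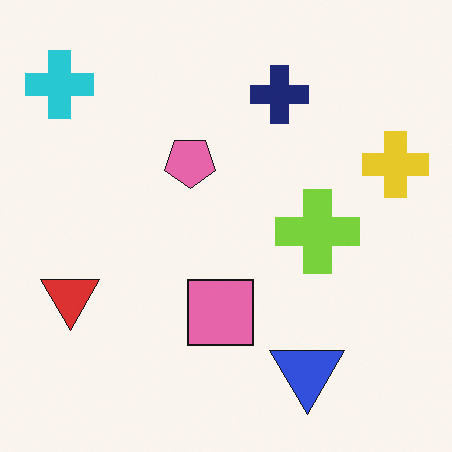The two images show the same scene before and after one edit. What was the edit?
The second image is the first flipped vertically (top ↔ bottom).

The blue triangle is in the top-right of the first image and the bottom-right of the second — shapes on opposite sides of the horizontal midline have swapped in a mirror flip.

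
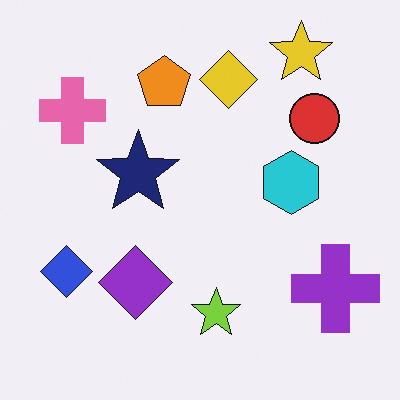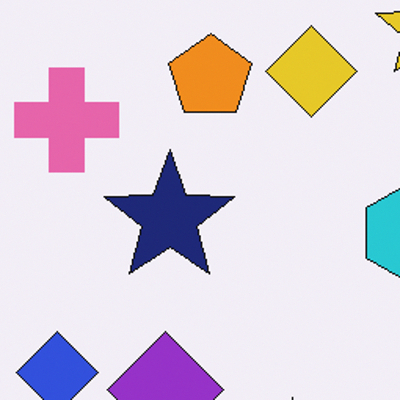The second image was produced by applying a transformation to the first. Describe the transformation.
The transformation is: cropped to a modestly smaller region and rescaled.

The visible shapes are larger and the field of view is narrower; shapes near the original edges may be partly or wholly outside the frame — a crop-and-rescale.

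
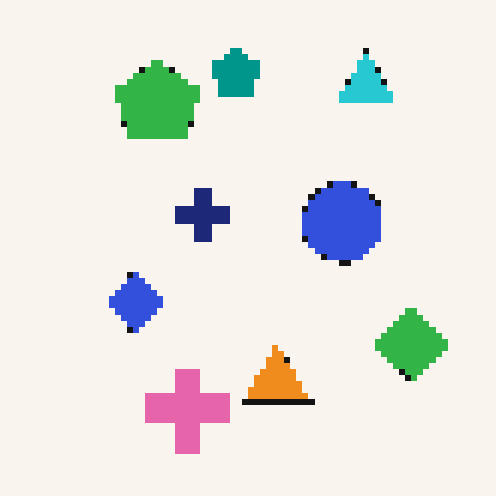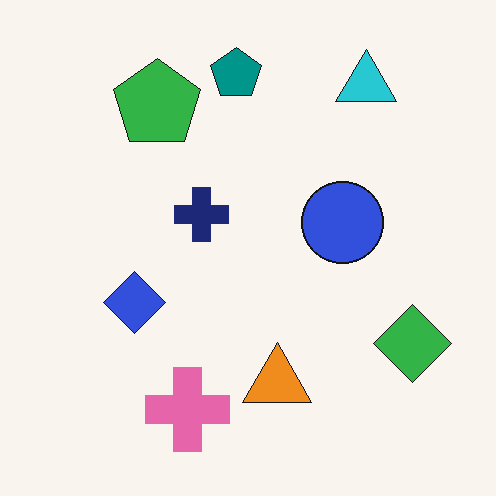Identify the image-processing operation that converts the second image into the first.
The first image is the second moderately pixelated.

Shapes are reduced to large square blocks; fine edges and outlines are lost — a downscale-then-upscale (mosaic) effect.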